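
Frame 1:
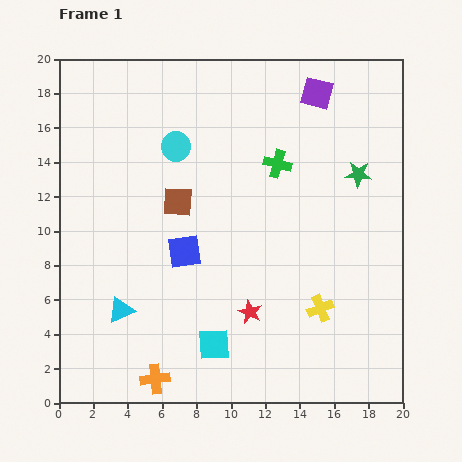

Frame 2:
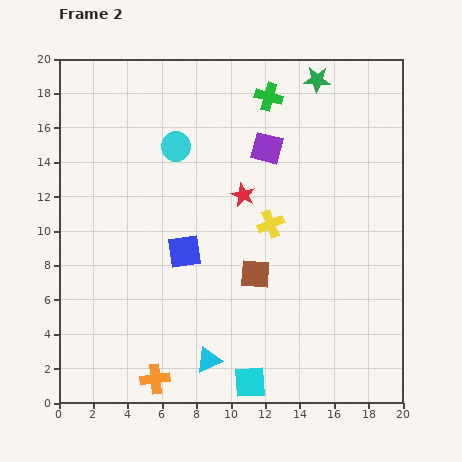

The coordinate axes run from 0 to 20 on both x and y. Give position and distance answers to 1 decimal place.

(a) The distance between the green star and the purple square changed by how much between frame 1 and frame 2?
-0.4

Distance in frame 1: 5.3. Distance in frame 2: 4.9.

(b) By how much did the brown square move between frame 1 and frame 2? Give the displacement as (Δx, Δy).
(4.5, -4.2)

The brown square was at (6.9, 11.7) in frame 1 and (11.4, 7.5) in frame 2.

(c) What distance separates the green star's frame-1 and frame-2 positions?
6.0

The green star moved from (17.4, 13.3) to (15.0, 18.8), a distance of √(2.4² + 5.5²) ≈ 6.0.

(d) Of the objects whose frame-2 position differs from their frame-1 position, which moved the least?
the cyan square

(moved 3.0)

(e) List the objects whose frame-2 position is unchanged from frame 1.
the cyan circle, the blue square, the orange cross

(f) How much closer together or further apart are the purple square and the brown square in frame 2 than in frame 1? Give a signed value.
-3.0

Distance in frame 1: 10.3. Distance in frame 2: 7.3.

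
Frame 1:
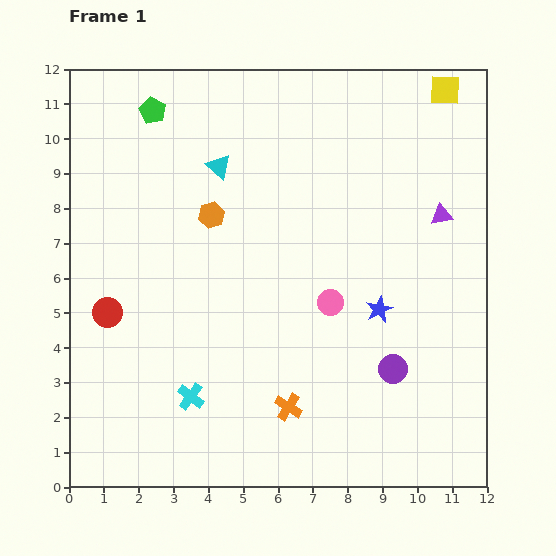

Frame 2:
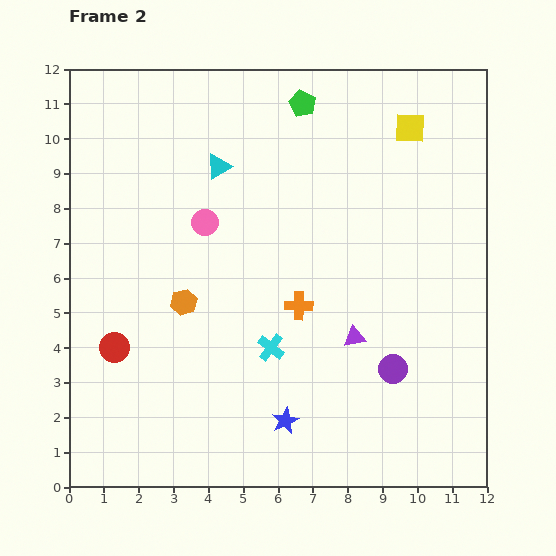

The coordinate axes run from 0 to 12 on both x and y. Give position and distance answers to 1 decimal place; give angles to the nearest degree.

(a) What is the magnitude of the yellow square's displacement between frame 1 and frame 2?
1.5

The yellow square moved from (10.8, 11.4) to (9.8, 10.3), a distance of √(1.0² + 1.1²) ≈ 1.5.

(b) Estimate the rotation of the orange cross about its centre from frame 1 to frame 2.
31° counter-clockwise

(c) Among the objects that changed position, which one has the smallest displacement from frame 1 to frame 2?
the red circle

(moved 1.0)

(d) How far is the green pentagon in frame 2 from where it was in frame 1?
4.3

The green pentagon moved from (2.4, 10.8) to (6.7, 11.0), a distance of √(4.3² + 0.2²) ≈ 4.3.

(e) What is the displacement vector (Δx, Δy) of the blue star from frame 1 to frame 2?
(-2.7, -3.2)

The blue star was at (8.9, 5.1) in frame 1 and (6.2, 1.9) in frame 2.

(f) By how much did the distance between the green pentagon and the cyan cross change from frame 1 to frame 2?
-1.2

Distance in frame 1: 8.3. Distance in frame 2: 7.1.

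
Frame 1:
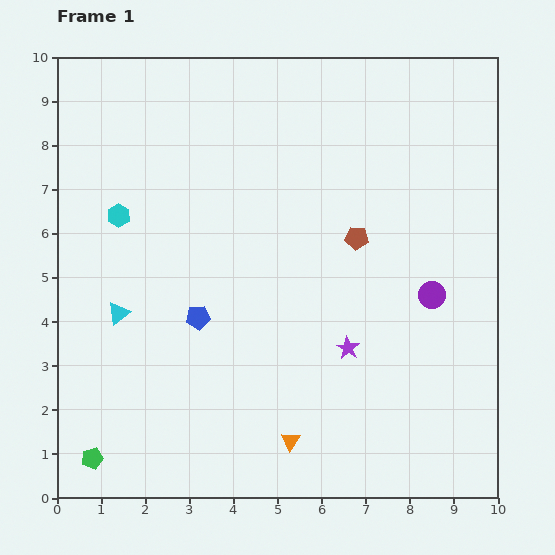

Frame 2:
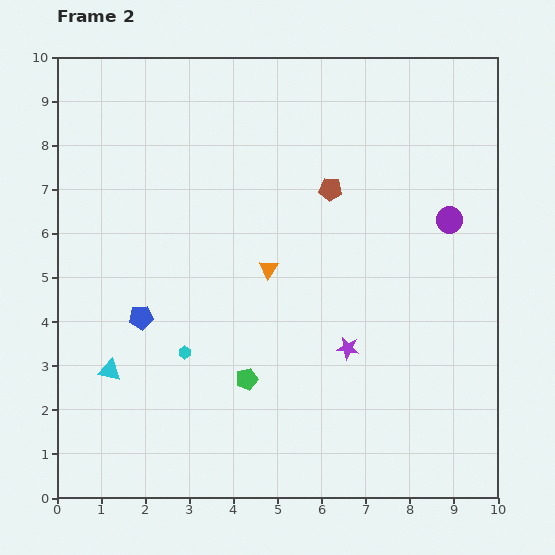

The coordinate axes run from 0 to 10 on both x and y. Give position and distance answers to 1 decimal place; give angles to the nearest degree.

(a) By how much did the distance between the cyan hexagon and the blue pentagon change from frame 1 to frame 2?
-1.6

Distance in frame 1: 2.9. Distance in frame 2: 1.3.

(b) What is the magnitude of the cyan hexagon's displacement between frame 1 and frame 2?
3.4

The cyan hexagon moved from (1.4, 6.4) to (2.9, 3.3), a distance of √(1.5² + 3.1²) ≈ 3.4.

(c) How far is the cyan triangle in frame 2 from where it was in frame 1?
1.3

The cyan triangle moved from (1.4, 4.2) to (1.2, 2.9), a distance of √(0.2² + 1.3²) ≈ 1.3.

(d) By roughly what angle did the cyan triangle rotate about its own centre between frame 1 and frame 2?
49° clockwise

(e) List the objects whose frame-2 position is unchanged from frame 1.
the purple star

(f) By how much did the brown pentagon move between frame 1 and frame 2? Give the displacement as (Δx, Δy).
(-0.6, 1.1)

The brown pentagon was at (6.8, 5.9) in frame 1 and (6.2, 7.0) in frame 2.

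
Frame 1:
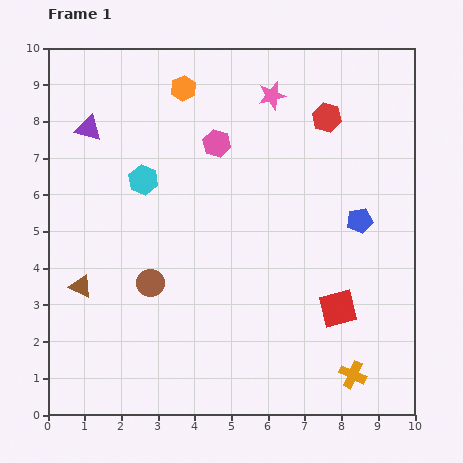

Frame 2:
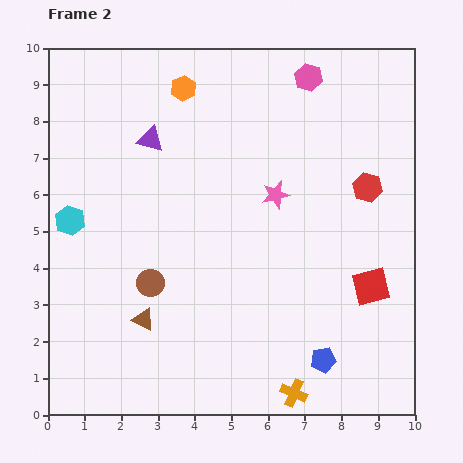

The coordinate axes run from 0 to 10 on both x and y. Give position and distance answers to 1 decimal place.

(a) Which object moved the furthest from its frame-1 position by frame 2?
the blue pentagon

(moved 3.9; next 3.1)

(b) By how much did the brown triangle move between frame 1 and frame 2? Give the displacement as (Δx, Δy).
(1.7, -0.9)

The brown triangle was at (0.9, 3.5) in frame 1 and (2.6, 2.6) in frame 2.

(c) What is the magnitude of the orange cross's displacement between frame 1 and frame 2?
1.7

The orange cross moved from (8.3, 1.1) to (6.7, 0.6), a distance of √(1.6² + 0.5²) ≈ 1.7.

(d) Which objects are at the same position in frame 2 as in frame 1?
the orange hexagon, the brown circle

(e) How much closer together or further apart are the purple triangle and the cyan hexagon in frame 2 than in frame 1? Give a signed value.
+1.0

Distance in frame 1: 2.1. Distance in frame 2: 3.1.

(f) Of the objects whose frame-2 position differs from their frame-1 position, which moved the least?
the red square

(moved 1.1)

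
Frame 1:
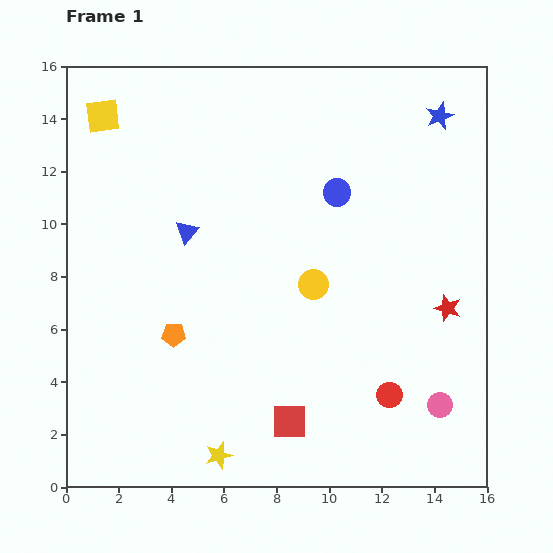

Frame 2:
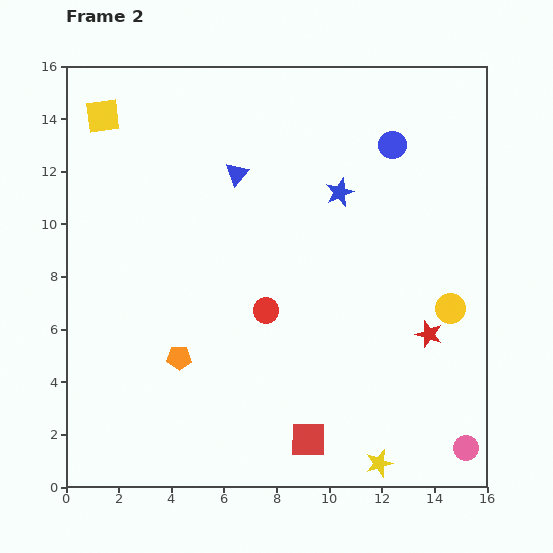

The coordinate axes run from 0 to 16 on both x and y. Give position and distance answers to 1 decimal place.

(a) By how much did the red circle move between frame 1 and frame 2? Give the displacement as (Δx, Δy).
(-4.7, 3.2)

The red circle was at (12.3, 3.5) in frame 1 and (7.6, 6.7) in frame 2.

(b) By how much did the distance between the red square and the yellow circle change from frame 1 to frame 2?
+2.1

Distance in frame 1: 5.3. Distance in frame 2: 7.4.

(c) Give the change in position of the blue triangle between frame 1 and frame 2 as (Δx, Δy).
(1.9, 2.2)

The blue triangle was at (4.6, 9.7) in frame 1 and (6.5, 11.9) in frame 2.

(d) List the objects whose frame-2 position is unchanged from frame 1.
the yellow square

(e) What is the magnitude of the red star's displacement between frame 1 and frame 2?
1.2

The red star moved from (14.5, 6.8) to (13.8, 5.8), a distance of √(0.7² + 1.0²) ≈ 1.2.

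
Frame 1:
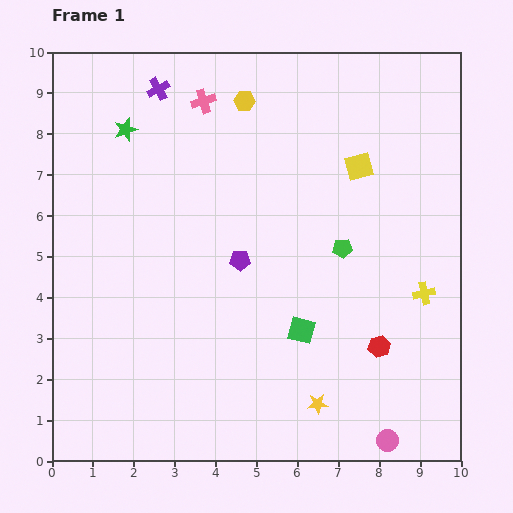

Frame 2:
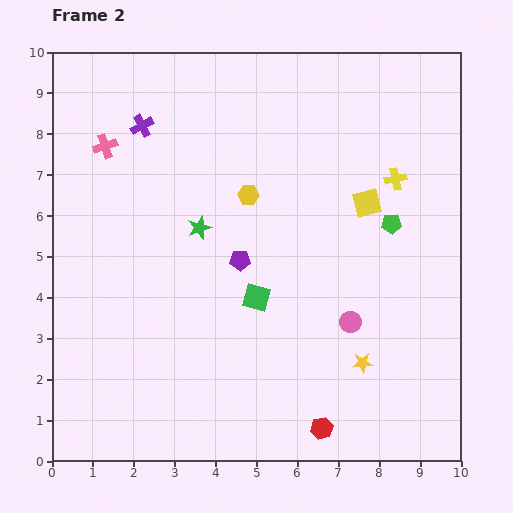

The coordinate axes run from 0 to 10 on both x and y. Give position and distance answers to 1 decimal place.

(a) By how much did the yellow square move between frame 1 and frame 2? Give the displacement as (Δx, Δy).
(0.2, -0.9)

The yellow square was at (7.5, 7.2) in frame 1 and (7.7, 6.3) in frame 2.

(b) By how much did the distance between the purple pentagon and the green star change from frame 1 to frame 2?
-3.0

Distance in frame 1: 4.3. Distance in frame 2: 1.3.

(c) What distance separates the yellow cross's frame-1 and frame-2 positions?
2.9

The yellow cross moved from (9.1, 4.1) to (8.4, 6.9), a distance of √(0.7² + 2.8²) ≈ 2.9.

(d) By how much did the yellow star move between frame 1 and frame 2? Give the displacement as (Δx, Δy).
(1.1, 1.0)

The yellow star was at (6.5, 1.4) in frame 1 and (7.6, 2.4) in frame 2.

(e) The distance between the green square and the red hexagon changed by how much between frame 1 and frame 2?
+1.7

Distance in frame 1: 1.9. Distance in frame 2: 3.6.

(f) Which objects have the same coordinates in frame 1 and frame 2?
the purple pentagon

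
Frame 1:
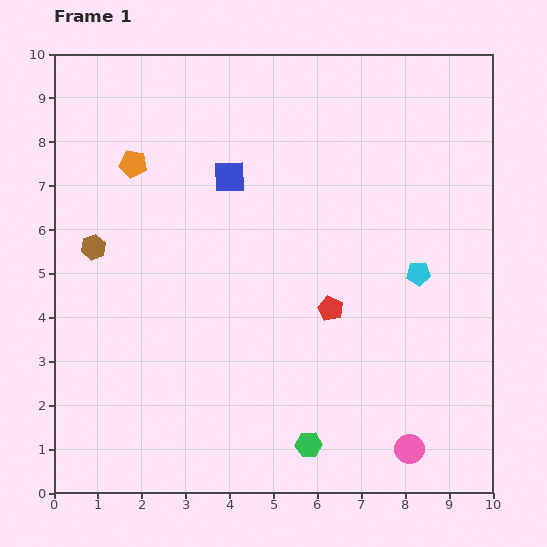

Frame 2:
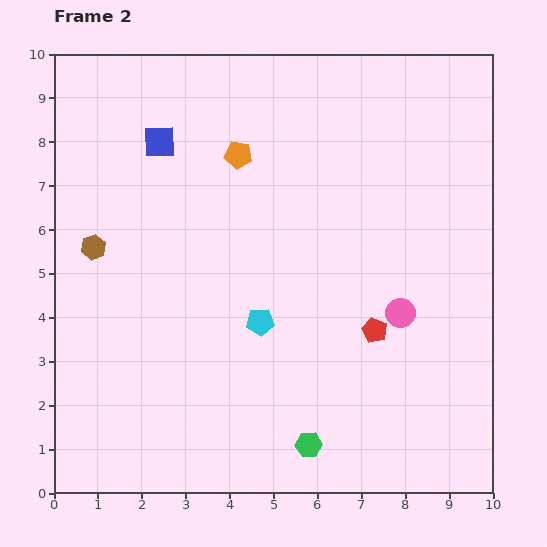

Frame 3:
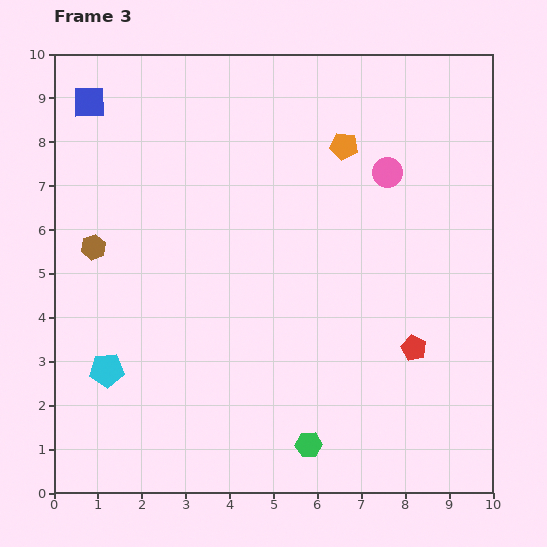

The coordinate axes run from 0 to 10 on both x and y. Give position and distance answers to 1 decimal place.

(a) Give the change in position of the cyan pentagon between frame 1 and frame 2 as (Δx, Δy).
(-3.6, -1.1)

The cyan pentagon was at (8.3, 5.0) in frame 1 and (4.7, 3.9) in frame 2.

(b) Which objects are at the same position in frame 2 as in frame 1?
the green hexagon, the brown hexagon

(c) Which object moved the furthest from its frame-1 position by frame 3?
the cyan pentagon

(moved 7.4; next 6.3)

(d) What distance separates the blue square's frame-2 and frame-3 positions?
1.8

The blue square moved from (2.4, 8.0) to (0.8, 8.9), a distance of √(1.6² + 0.9²) ≈ 1.8.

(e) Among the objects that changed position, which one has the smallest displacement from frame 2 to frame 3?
the red pentagon

(moved 1.0)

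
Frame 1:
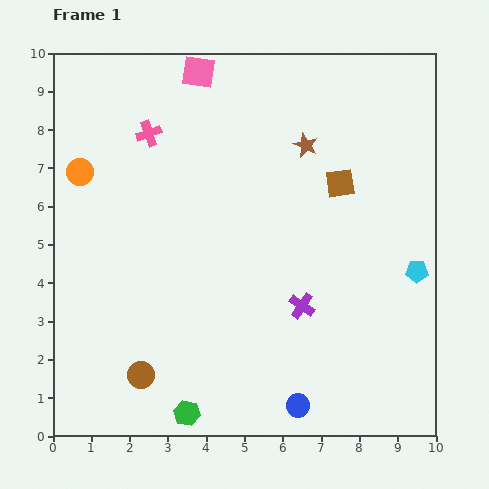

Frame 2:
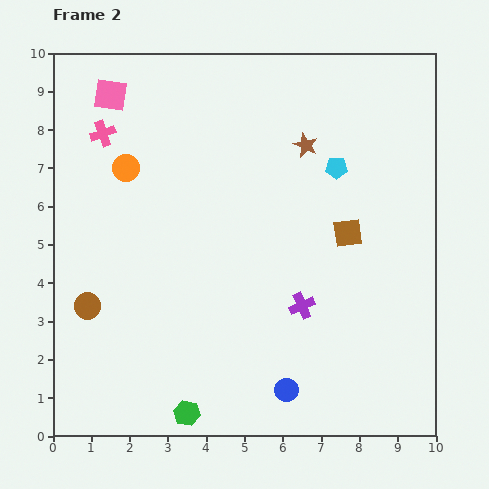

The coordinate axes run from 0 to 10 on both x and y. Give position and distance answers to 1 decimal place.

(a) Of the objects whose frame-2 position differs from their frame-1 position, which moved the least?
the blue circle

(moved 0.5)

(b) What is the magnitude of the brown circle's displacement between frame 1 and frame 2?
2.3

The brown circle moved from (2.3, 1.6) to (0.9, 3.4), a distance of √(1.4² + 1.8²) ≈ 2.3.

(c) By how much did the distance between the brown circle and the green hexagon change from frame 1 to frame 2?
+2.2

Distance in frame 1: 1.6. Distance in frame 2: 3.8.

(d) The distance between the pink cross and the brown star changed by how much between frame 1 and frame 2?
+1.2

Distance in frame 1: 4.1. Distance in frame 2: 5.3.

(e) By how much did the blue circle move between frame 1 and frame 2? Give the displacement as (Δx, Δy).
(-0.3, 0.4)

The blue circle was at (6.4, 0.8) in frame 1 and (6.1, 1.2) in frame 2.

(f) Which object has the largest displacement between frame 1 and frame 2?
the cyan pentagon

(moved 3.4; next 2.4)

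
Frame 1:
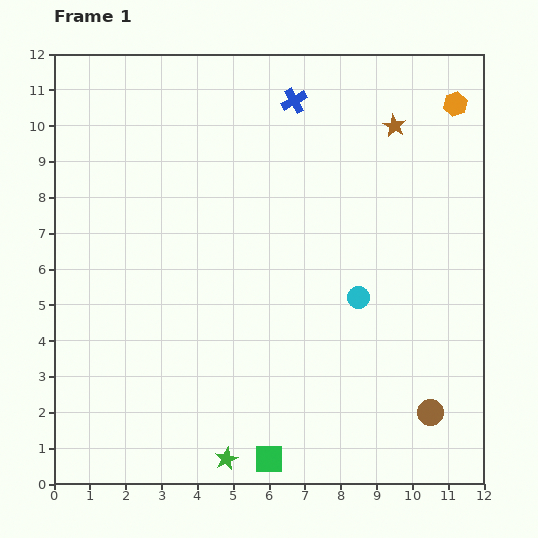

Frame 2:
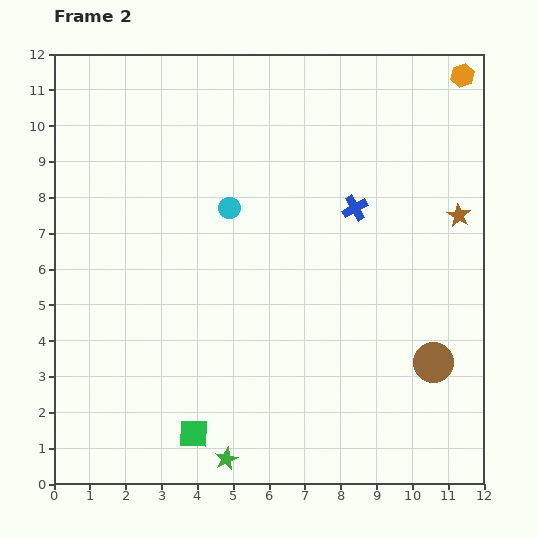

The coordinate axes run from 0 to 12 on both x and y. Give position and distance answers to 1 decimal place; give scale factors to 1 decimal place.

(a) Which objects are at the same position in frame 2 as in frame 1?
the green star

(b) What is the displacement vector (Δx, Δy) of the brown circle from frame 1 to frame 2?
(0.1, 1.4)

The brown circle was at (10.5, 2.0) in frame 1 and (10.6, 3.4) in frame 2.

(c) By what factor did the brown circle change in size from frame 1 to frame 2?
1.6×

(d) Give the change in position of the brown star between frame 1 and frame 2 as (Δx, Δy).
(1.8, -2.5)

The brown star was at (9.5, 10.0) in frame 1 and (11.3, 7.5) in frame 2.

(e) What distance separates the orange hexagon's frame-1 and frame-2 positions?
0.8

The orange hexagon moved from (11.2, 10.6) to (11.4, 11.4), a distance of √(0.2² + 0.8²) ≈ 0.8.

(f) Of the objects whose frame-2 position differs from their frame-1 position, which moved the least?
the orange hexagon

(moved 0.8)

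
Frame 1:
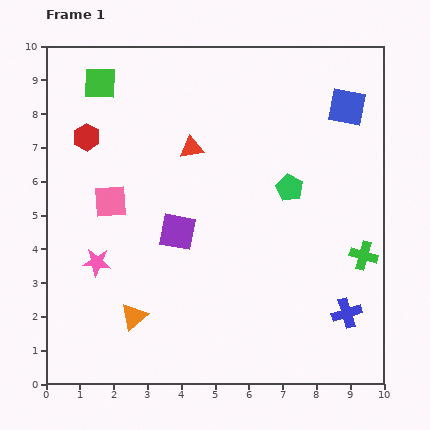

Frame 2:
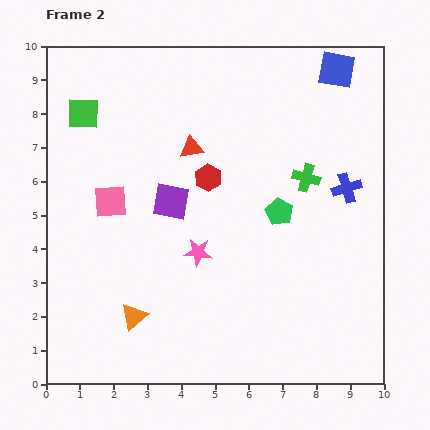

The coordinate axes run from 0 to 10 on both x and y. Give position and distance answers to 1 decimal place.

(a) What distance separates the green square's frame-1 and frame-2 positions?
1.0

The green square moved from (1.6, 8.9) to (1.1, 8.0), a distance of √(0.5² + 0.9²) ≈ 1.0.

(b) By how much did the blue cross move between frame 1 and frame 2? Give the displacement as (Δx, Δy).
(0.0, 3.7)

The blue cross was at (8.9, 2.1) in frame 1 and (8.9, 5.8) in frame 2.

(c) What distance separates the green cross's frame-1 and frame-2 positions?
2.9

The green cross moved from (9.4, 3.8) to (7.7, 6.1), a distance of √(1.7² + 2.3²) ≈ 2.9.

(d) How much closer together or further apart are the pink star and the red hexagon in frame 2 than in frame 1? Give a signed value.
-1.5

Distance in frame 1: 3.7. Distance in frame 2: 2.2.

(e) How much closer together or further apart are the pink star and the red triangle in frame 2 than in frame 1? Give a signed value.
-1.3

Distance in frame 1: 4.4. Distance in frame 2: 3.1.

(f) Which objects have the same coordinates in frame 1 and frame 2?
the pink square, the red triangle, the orange triangle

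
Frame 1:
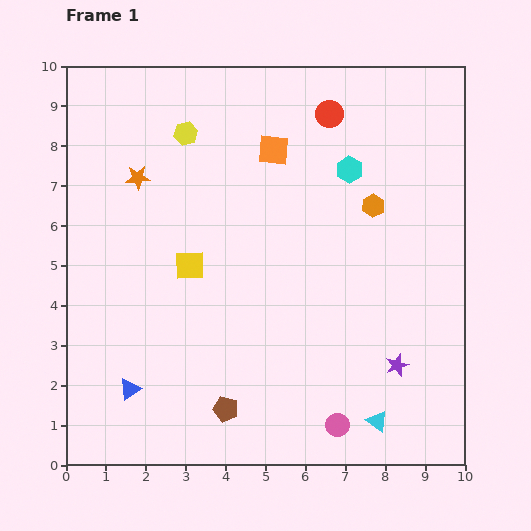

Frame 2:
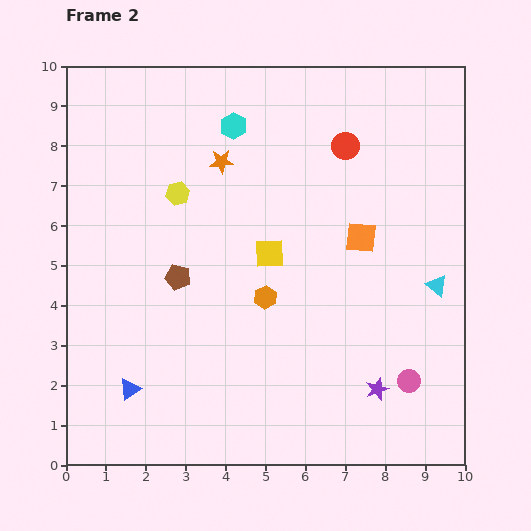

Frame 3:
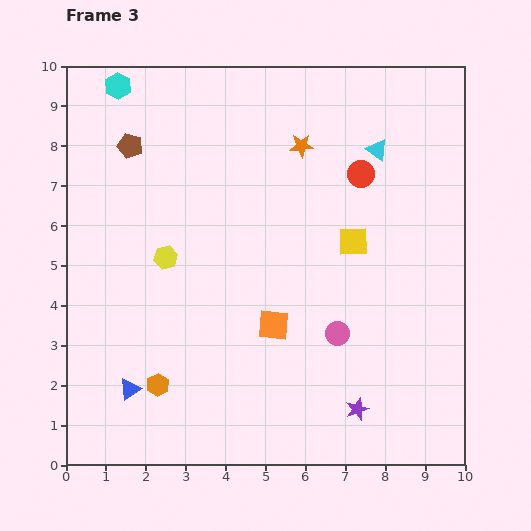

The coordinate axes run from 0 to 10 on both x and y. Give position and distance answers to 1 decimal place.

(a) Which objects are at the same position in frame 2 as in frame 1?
the blue triangle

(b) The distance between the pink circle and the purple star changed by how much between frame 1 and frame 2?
-1.3

Distance in frame 1: 2.1. Distance in frame 2: 0.8.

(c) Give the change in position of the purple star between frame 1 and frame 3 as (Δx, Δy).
(-1.0, -1.1)

The purple star was at (8.3, 2.5) in frame 1 and (7.3, 1.4) in frame 3.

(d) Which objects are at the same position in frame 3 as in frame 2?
the blue triangle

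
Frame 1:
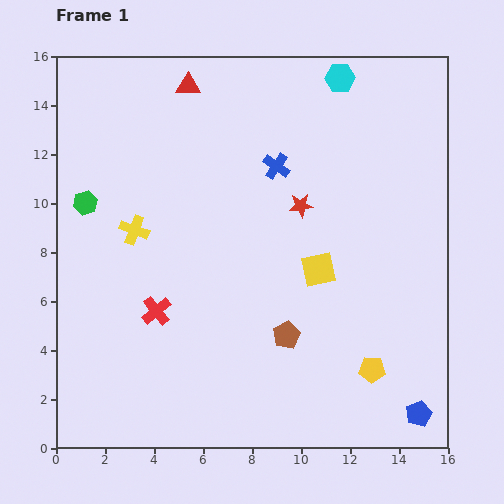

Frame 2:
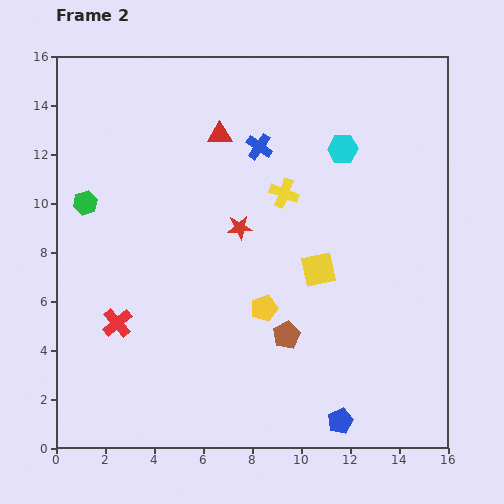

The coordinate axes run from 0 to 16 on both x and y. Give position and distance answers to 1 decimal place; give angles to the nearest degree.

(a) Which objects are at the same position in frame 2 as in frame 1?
the green hexagon, the brown pentagon, the yellow square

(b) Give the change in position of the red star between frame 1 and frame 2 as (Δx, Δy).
(-2.5, -0.9)

The red star was at (10.0, 9.9) in frame 1 and (7.5, 9.0) in frame 2.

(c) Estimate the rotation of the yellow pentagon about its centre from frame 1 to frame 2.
20° counter-clockwise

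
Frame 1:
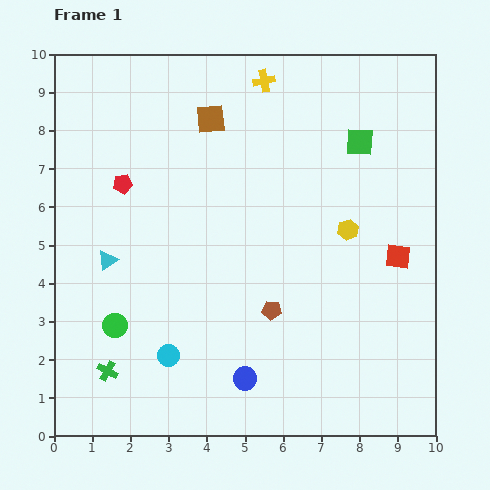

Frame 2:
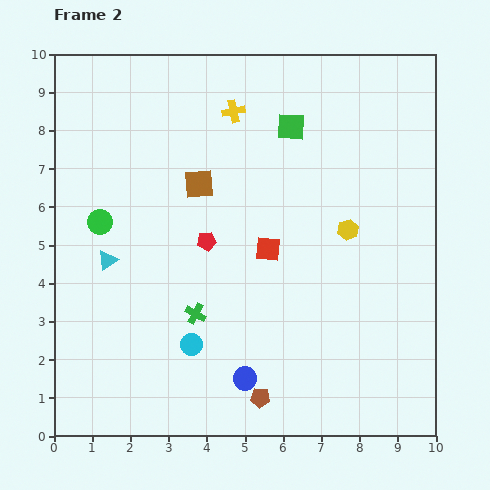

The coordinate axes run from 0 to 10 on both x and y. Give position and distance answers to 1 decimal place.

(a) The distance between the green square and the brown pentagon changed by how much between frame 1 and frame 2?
+2.1

Distance in frame 1: 5.0. Distance in frame 2: 7.1.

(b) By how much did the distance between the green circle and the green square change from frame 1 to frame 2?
-2.4

Distance in frame 1: 8.0. Distance in frame 2: 5.6.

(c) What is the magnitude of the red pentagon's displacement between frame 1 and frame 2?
2.7

The red pentagon moved from (1.8, 6.6) to (4.0, 5.1), a distance of √(2.2² + 1.5²) ≈ 2.7.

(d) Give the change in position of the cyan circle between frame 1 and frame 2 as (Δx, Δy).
(0.6, 0.3)

The cyan circle was at (3.0, 2.1) in frame 1 and (3.6, 2.4) in frame 2.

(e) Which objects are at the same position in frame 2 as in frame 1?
the cyan triangle, the blue circle, the yellow hexagon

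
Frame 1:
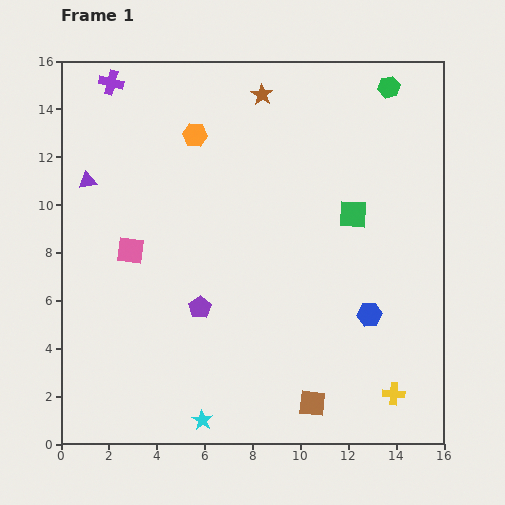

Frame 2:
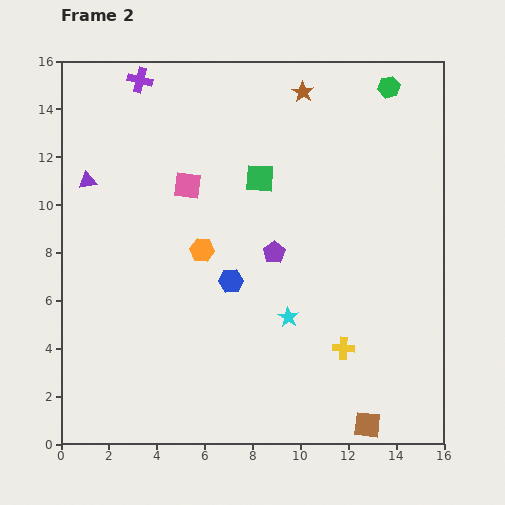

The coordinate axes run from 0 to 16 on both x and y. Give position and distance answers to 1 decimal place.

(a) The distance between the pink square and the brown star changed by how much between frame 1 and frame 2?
-2.3

Distance in frame 1: 8.5. Distance in frame 2: 6.2.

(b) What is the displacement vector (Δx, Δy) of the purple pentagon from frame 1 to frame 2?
(3.1, 2.3)

The purple pentagon was at (5.8, 5.7) in frame 1 and (8.9, 8.0) in frame 2.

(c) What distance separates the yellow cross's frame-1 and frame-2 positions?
2.8

The yellow cross moved from (13.9, 2.1) to (11.8, 4.0), a distance of √(2.1² + 1.9²) ≈ 2.8.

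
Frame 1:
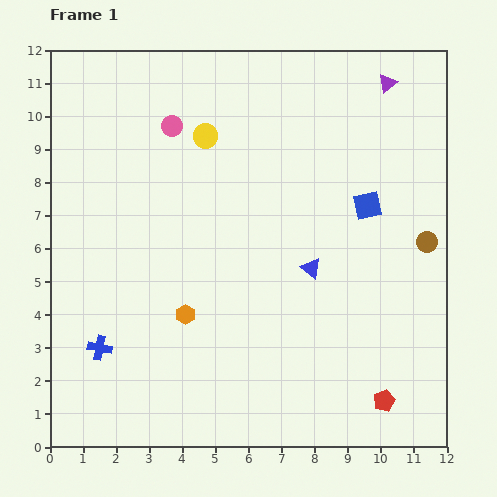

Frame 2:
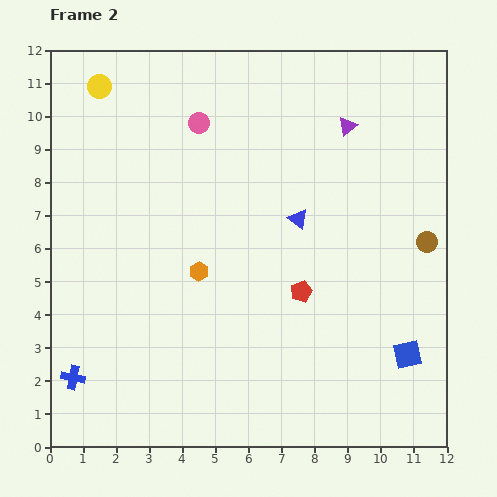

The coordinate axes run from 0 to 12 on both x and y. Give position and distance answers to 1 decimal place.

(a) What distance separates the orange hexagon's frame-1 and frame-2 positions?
1.4

The orange hexagon moved from (4.1, 4.0) to (4.5, 5.3), a distance of √(0.4² + 1.3²) ≈ 1.4.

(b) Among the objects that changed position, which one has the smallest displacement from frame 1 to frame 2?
the pink circle

(moved 0.8)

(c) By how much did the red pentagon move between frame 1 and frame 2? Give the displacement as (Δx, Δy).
(-2.5, 3.3)

The red pentagon was at (10.1, 1.4) in frame 1 and (7.6, 4.7) in frame 2.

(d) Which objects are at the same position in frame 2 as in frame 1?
the brown circle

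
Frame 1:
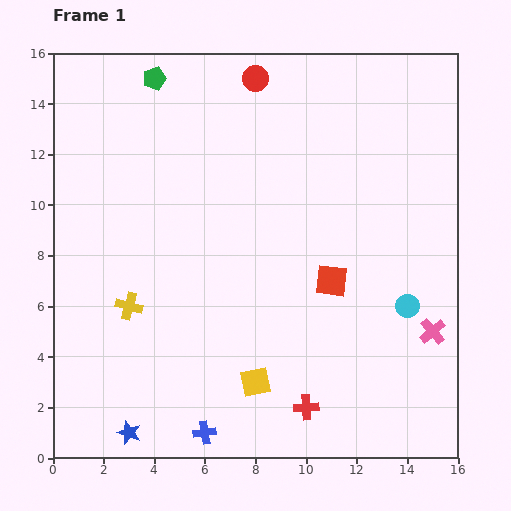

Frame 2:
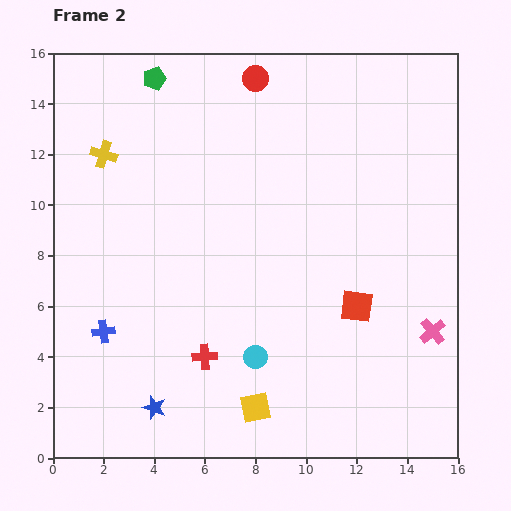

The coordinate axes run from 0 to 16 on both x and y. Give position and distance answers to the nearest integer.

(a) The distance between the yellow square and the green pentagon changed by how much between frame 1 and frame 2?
+1

Distance in frame 1: 13. Distance in frame 2: 14.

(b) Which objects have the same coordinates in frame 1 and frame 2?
the green pentagon, the red circle, the pink cross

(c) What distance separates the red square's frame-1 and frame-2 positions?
1

The red square moved from (11, 7) to (12, 6), a distance of √(1² + 1²) ≈ 1.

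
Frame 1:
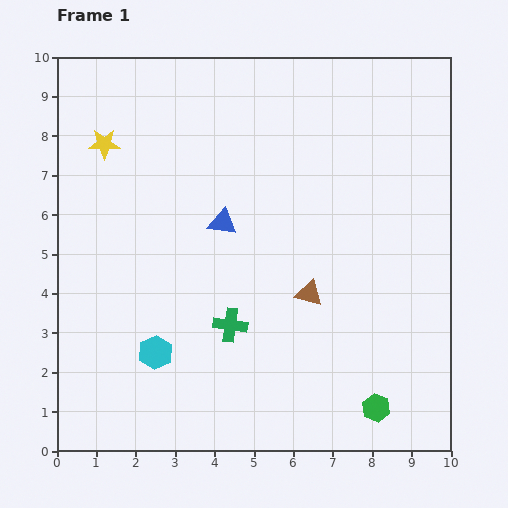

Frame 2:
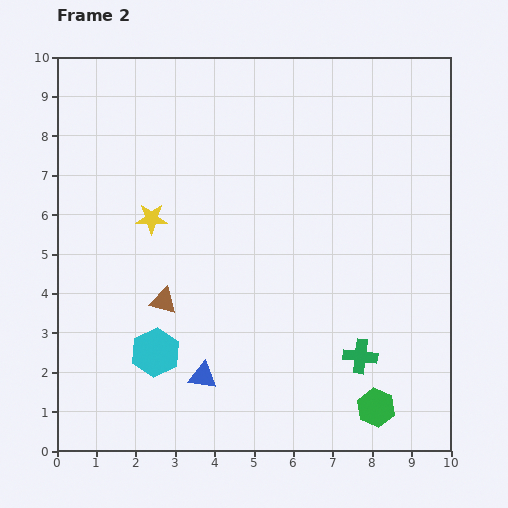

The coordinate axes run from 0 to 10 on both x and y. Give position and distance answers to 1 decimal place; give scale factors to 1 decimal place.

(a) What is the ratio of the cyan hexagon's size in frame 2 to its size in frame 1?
1.4×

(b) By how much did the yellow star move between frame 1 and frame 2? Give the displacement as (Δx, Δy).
(1.2, -1.9)

The yellow star was at (1.2, 7.8) in frame 1 and (2.4, 5.9) in frame 2.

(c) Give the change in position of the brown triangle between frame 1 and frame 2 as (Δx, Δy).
(-3.7, -0.2)

The brown triangle was at (6.4, 4.0) in frame 1 and (2.7, 3.8) in frame 2.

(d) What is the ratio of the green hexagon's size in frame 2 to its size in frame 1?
1.4×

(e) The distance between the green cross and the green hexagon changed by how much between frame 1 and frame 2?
-2.9

Distance in frame 1: 4.3. Distance in frame 2: 1.4.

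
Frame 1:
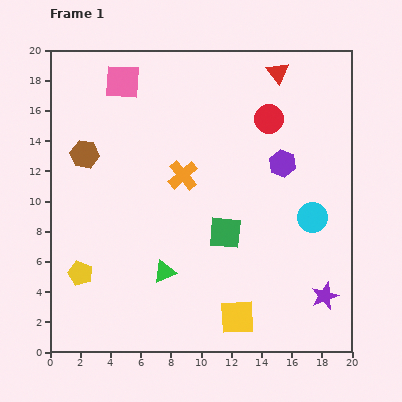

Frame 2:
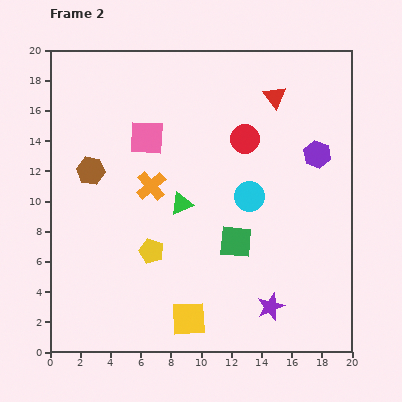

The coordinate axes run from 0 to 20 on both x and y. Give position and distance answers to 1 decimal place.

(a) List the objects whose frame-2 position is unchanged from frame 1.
none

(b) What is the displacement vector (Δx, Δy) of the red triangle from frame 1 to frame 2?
(-0.2, -1.6)

The red triangle was at (15.1, 18.5) in frame 1 and (14.9, 16.9) in frame 2.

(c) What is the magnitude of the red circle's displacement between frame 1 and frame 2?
2.1

The red circle moved from (14.5, 15.4) to (12.9, 14.1), a distance of √(1.6² + 1.3²) ≈ 2.1.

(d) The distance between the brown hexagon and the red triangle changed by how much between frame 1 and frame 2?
-0.8

Distance in frame 1: 13.9. Distance in frame 2: 13.1.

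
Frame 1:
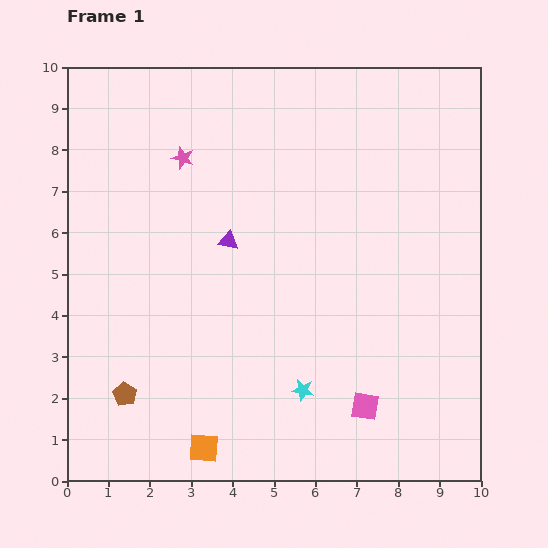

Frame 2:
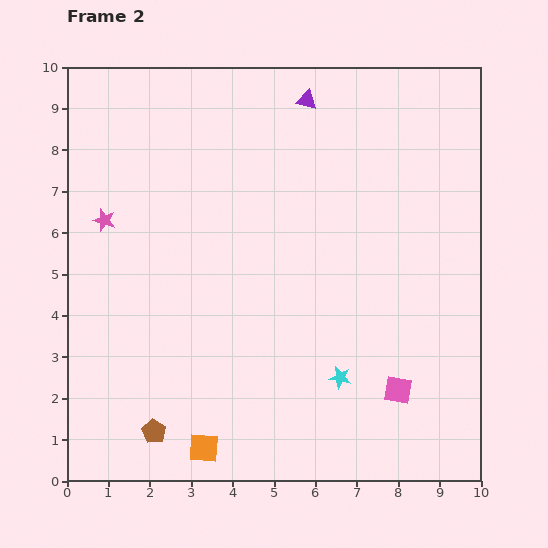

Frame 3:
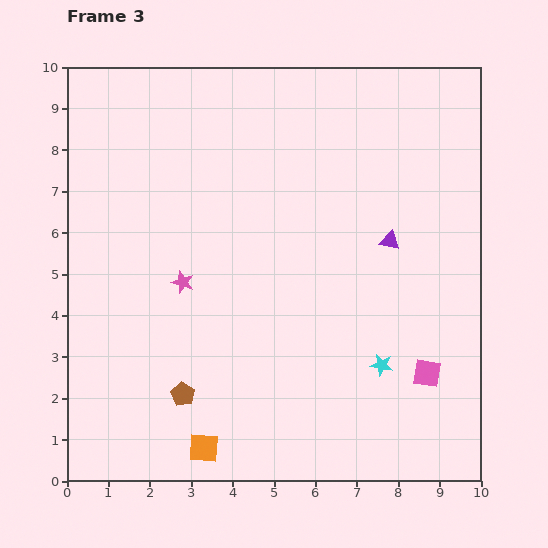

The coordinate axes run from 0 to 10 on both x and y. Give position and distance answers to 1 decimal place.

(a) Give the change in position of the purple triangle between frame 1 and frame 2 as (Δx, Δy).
(1.9, 3.4)

The purple triangle was at (3.9, 5.8) in frame 1 and (5.8, 9.2) in frame 2.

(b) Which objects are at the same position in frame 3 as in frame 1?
the orange square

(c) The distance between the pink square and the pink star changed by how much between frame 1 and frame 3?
-1.1

Distance in frame 1: 7.4. Distance in frame 3: 6.3.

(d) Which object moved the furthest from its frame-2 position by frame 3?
the purple triangle

(moved 3.9; next 2.4)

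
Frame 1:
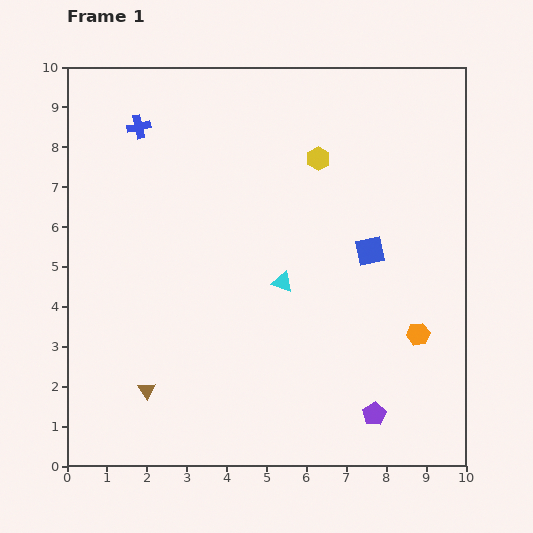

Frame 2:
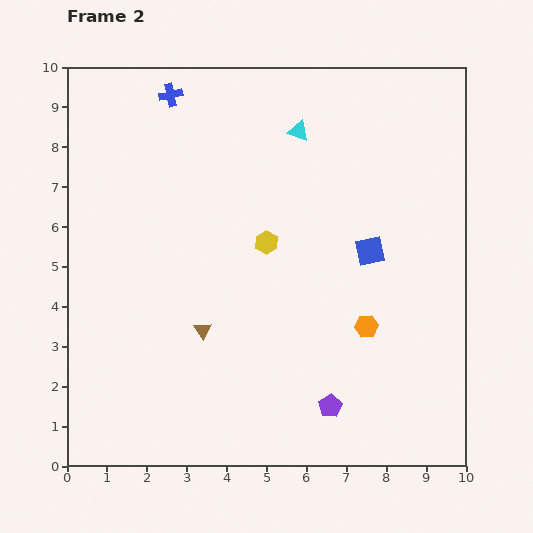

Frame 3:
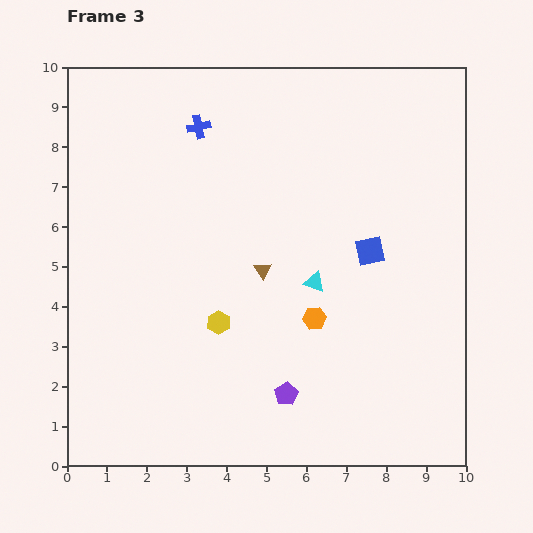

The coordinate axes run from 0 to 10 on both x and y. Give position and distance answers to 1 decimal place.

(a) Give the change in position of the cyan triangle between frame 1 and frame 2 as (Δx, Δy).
(0.4, 3.8)

The cyan triangle was at (5.4, 4.6) in frame 1 and (5.8, 8.4) in frame 2.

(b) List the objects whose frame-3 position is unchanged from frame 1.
the blue square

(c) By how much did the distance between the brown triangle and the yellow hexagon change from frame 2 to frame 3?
-1.0

Distance in frame 2: 2.7. Distance in frame 3: 1.7.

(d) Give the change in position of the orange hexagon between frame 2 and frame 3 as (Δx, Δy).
(-1.3, 0.2)

The orange hexagon was at (7.5, 3.5) in frame 2 and (6.2, 3.7) in frame 3.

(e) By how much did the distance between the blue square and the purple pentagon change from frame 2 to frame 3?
+0.2

Distance in frame 2: 4.0. Distance in frame 3: 4.2.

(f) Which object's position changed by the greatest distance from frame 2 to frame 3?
the cyan triangle

(moved 3.8; next 2.3)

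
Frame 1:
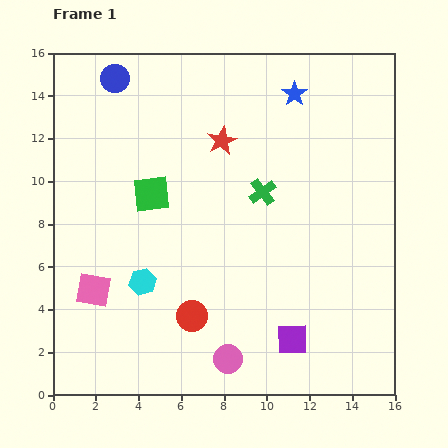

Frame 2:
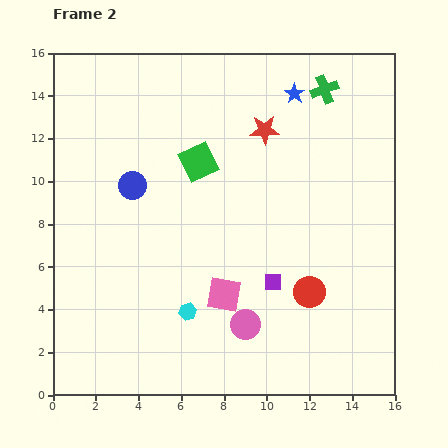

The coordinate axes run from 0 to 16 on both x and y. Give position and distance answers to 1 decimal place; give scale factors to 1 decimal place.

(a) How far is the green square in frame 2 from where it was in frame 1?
2.7

The green square moved from (4.6, 9.4) to (6.8, 10.9), a distance of √(2.2² + 1.5²) ≈ 2.7.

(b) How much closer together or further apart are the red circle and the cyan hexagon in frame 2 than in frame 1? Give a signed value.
+3.0

Distance in frame 1: 2.8. Distance in frame 2: 5.8.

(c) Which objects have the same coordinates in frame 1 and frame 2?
the blue star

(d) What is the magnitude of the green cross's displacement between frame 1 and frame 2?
5.6

The green cross moved from (9.8, 9.5) to (12.7, 14.3), a distance of √(2.9² + 4.8²) ≈ 5.6.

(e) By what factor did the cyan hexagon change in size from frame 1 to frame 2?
0.6×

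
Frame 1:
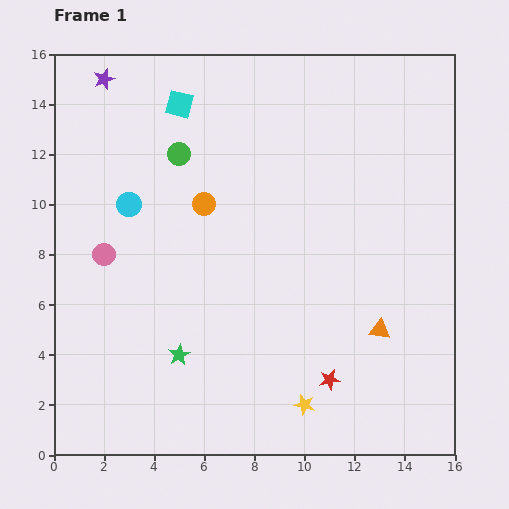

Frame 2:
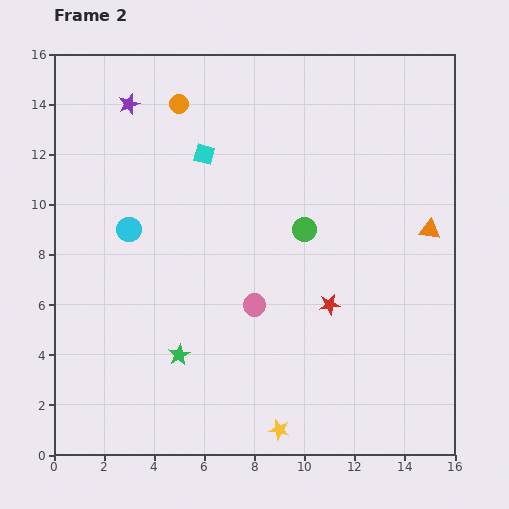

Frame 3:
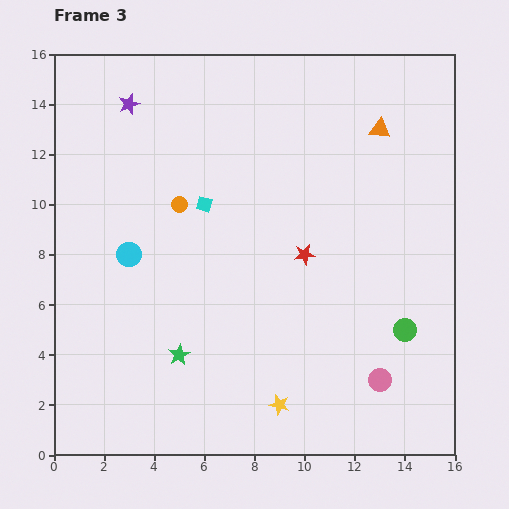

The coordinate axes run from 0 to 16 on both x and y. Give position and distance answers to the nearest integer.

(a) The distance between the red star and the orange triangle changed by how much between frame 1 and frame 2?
+2

Distance in frame 1: 3. Distance in frame 2: 5.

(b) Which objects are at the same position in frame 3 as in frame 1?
the green star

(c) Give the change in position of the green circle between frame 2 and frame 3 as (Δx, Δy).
(4, -4)

The green circle was at (10, 9) in frame 2 and (14, 5) in frame 3.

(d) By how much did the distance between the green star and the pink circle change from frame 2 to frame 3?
+4

Distance in frame 2: 4. Distance in frame 3: 8.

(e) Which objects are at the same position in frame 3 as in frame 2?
the purple star, the green star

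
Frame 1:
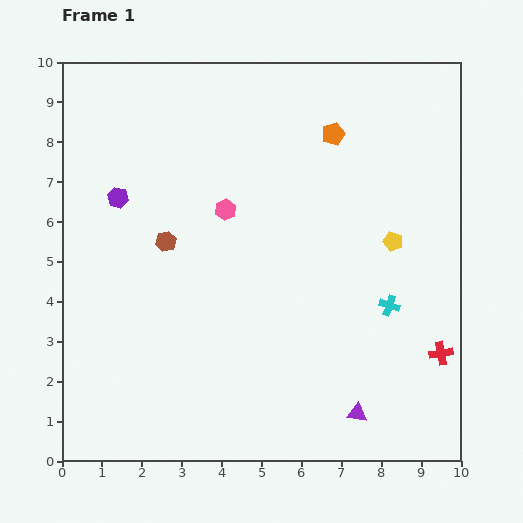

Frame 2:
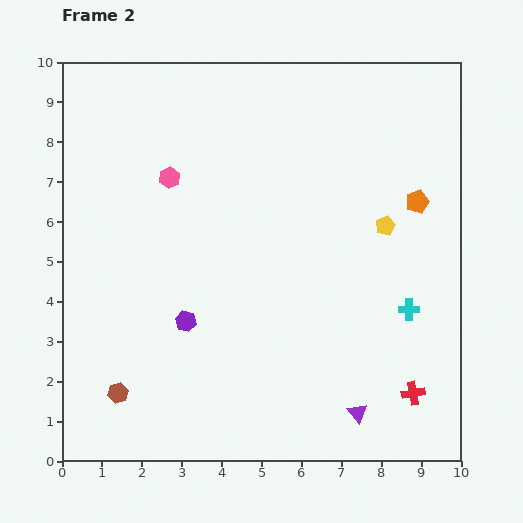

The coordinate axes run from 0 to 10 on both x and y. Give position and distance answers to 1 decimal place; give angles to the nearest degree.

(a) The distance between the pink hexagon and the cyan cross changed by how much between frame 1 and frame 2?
+2.0

Distance in frame 1: 4.8. Distance in frame 2: 6.8.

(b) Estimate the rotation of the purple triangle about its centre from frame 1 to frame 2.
45° clockwise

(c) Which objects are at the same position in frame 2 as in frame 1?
the purple triangle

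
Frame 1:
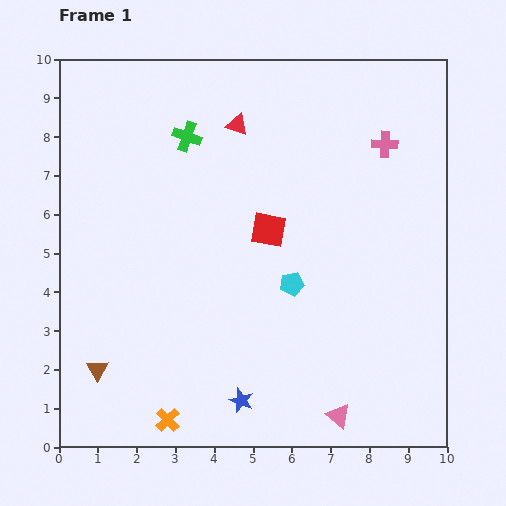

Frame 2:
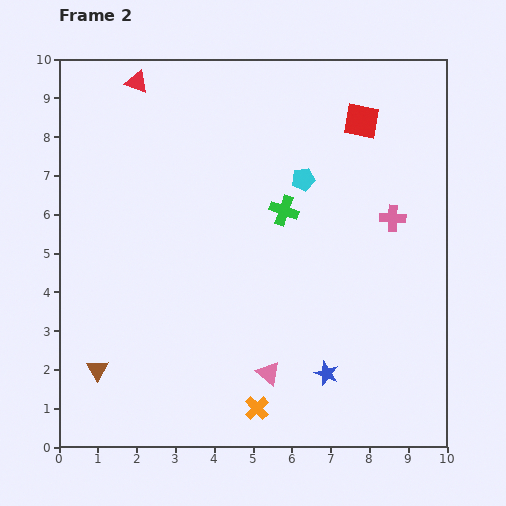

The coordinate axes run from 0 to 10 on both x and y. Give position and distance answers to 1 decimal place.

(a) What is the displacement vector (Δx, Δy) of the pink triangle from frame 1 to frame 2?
(-1.8, 1.1)

The pink triangle was at (7.2, 0.8) in frame 1 and (5.4, 1.9) in frame 2.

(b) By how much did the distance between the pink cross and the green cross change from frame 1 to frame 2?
-2.3

Distance in frame 1: 5.1. Distance in frame 2: 2.8.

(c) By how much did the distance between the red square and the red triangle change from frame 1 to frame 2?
+3.1

Distance in frame 1: 2.8. Distance in frame 2: 5.9.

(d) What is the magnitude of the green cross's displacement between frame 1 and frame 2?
3.1

The green cross moved from (3.3, 8.0) to (5.8, 6.1), a distance of √(2.5² + 1.9²) ≈ 3.1.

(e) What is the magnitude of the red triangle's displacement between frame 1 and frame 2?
2.8

The red triangle moved from (4.6, 8.3) to (2.0, 9.4), a distance of √(2.6² + 1.1²) ≈ 2.8.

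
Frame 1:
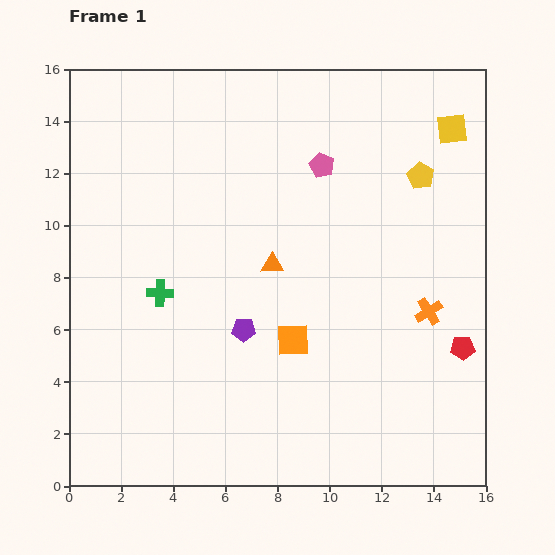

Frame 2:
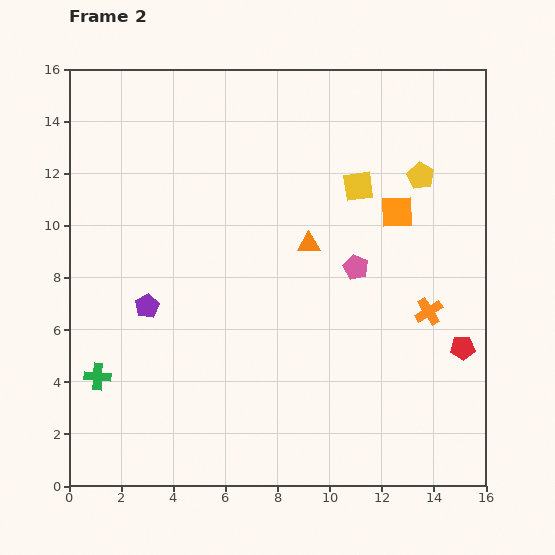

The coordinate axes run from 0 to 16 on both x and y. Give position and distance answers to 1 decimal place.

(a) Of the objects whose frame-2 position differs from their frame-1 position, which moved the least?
the orange triangle

(moved 1.6)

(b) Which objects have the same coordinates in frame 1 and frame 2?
the yellow pentagon, the orange cross, the red pentagon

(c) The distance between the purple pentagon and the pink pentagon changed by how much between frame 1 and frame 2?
+1.1

Distance in frame 1: 7.0. Distance in frame 2: 8.1.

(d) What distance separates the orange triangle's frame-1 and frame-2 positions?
1.6

The orange triangle moved from (7.8, 8.5) to (9.2, 9.3), a distance of √(1.4² + 0.8²) ≈ 1.6.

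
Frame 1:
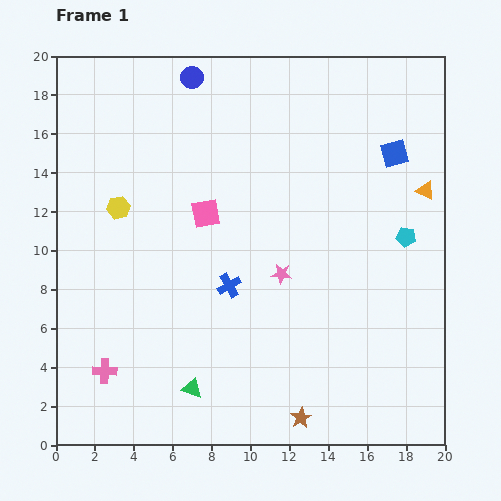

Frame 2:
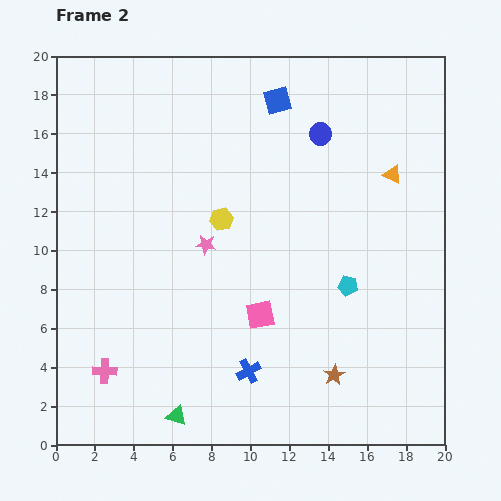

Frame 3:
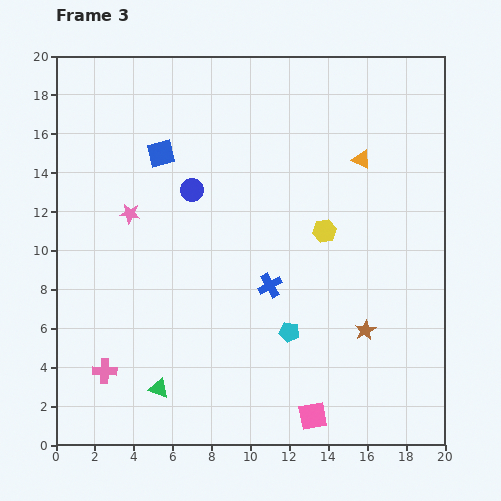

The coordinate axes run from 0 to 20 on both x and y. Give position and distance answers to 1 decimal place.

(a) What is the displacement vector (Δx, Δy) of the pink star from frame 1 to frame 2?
(-3.9, 1.5)

The pink star was at (11.6, 8.8) in frame 1 and (7.7, 10.3) in frame 2.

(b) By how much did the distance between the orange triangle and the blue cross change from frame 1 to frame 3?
-3.2

Distance in frame 1: 11.2. Distance in frame 3: 8.0.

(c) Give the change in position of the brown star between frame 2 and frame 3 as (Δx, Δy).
(1.6, 2.3)

The brown star was at (14.3, 3.6) in frame 2 and (15.9, 5.9) in frame 3.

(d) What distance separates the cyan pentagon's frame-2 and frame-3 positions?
3.8

The cyan pentagon moved from (15.0, 8.2) to (12.0, 5.8), a distance of √(3.0² + 2.4²) ≈ 3.8.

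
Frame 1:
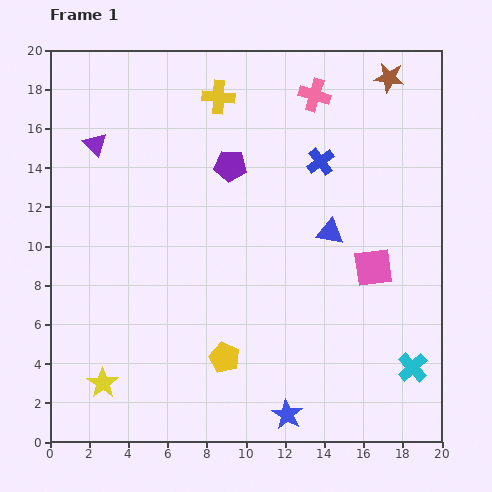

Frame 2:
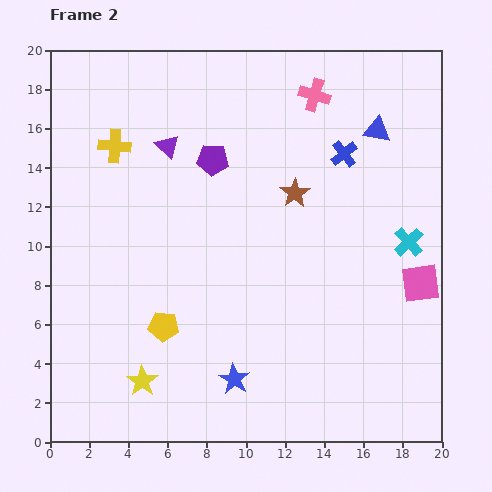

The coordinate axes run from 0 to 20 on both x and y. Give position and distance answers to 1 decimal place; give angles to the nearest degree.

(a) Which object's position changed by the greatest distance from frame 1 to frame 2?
the brown star

(moved 7.6; next 6.4)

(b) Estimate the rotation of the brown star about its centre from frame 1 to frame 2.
31° clockwise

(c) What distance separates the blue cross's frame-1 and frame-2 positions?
1.3

The blue cross moved from (13.8, 14.3) to (15.0, 14.7), a distance of √(1.2² + 0.4²) ≈ 1.3.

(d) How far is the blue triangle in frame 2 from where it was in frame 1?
5.7

The blue triangle moved from (14.3, 10.7) to (16.7, 15.9), a distance of √(2.4² + 5.2²) ≈ 5.7.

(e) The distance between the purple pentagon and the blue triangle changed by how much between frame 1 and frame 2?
+2.4

Distance in frame 1: 6.1. Distance in frame 2: 8.5.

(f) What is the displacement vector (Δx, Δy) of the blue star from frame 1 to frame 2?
(-2.7, 1.8)

The blue star was at (12.1, 1.4) in frame 1 and (9.4, 3.2) in frame 2.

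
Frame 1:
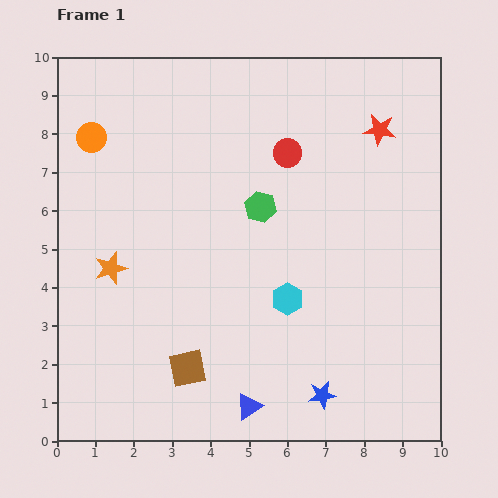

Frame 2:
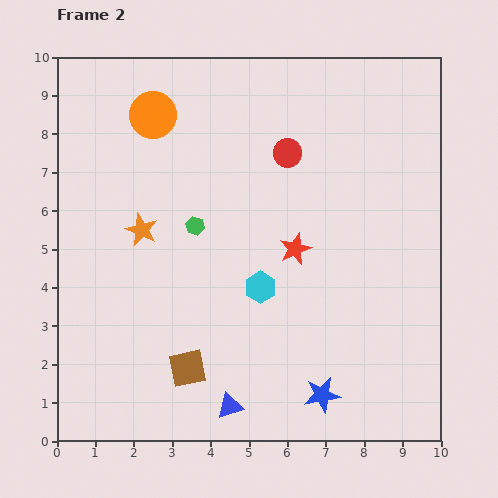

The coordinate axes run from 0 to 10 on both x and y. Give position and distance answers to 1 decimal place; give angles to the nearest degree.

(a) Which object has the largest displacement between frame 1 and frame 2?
the red star

(moved 3.8; next 1.8)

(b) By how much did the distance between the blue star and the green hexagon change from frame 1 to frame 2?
+0.3

Distance in frame 1: 5.2. Distance in frame 2: 5.5.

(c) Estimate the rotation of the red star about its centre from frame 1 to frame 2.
30° counter-clockwise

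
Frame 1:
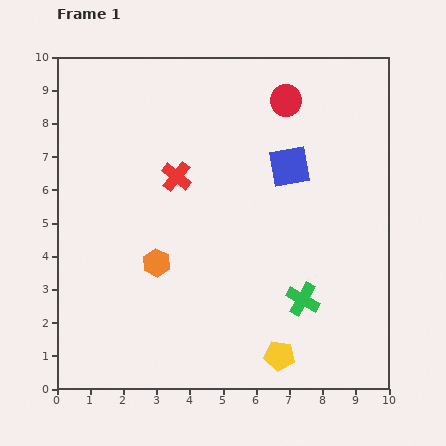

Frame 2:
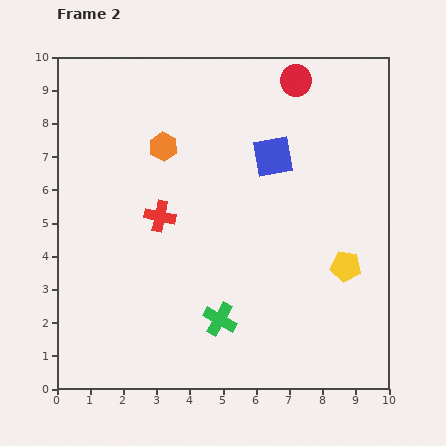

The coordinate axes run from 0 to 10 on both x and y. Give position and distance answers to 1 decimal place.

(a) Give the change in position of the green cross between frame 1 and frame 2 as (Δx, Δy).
(-2.5, -0.6)

The green cross was at (7.4, 2.7) in frame 1 and (4.9, 2.1) in frame 2.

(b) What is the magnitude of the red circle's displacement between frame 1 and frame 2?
0.7

The red circle moved from (6.9, 8.7) to (7.2, 9.3), a distance of √(0.3² + 0.6²) ≈ 0.7.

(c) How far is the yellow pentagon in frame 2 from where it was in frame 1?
3.4

The yellow pentagon moved from (6.7, 1.0) to (8.7, 3.7), a distance of √(2.0² + 2.7²) ≈ 3.4.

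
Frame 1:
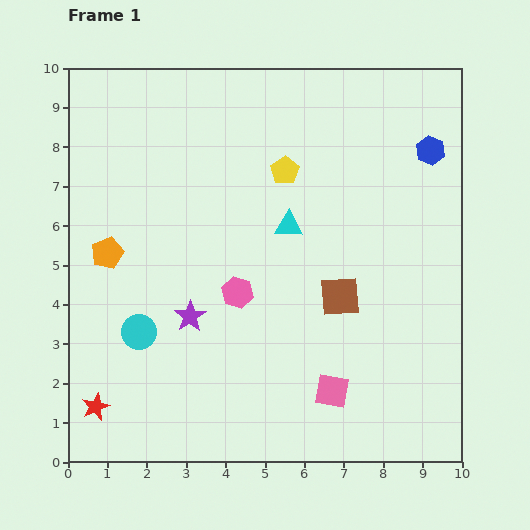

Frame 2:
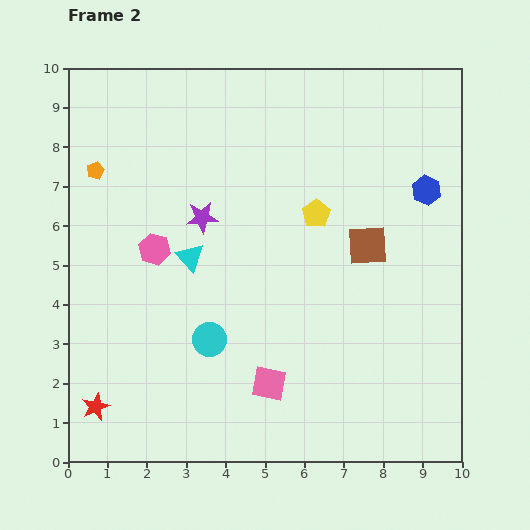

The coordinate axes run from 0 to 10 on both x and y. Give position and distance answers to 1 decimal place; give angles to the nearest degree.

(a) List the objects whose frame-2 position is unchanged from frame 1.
the red star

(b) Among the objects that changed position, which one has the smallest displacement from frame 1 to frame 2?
the blue hexagon

(moved 1.0)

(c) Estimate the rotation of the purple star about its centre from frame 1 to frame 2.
27° clockwise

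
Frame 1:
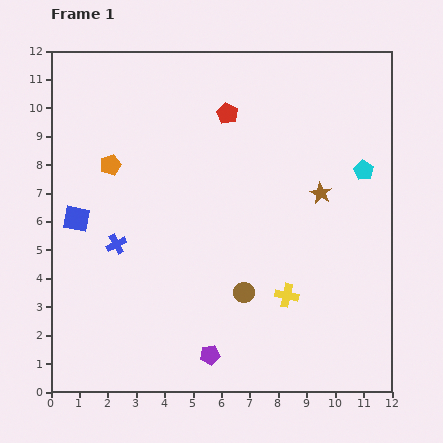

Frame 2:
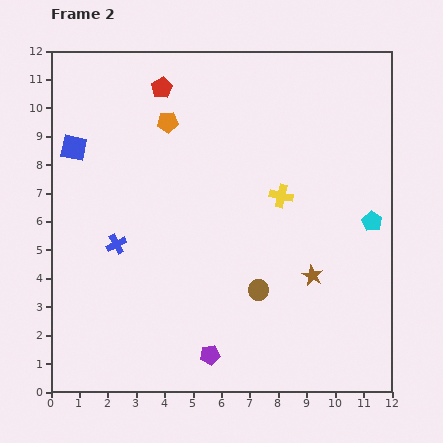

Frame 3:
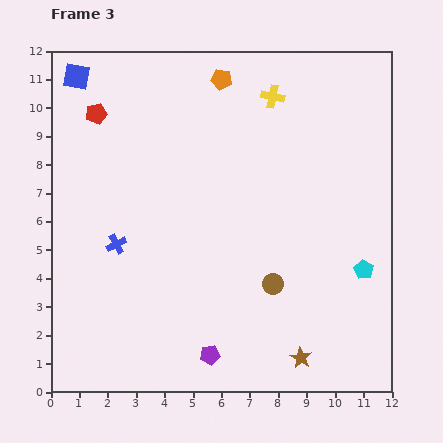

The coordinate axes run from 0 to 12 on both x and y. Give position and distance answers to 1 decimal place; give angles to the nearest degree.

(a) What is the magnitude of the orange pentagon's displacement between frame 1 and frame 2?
2.5

The orange pentagon moved from (2.1, 8.0) to (4.1, 9.5), a distance of √(2.0² + 1.5²) ≈ 2.5.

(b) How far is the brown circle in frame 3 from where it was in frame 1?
1.0

The brown circle moved from (6.8, 3.5) to (7.8, 3.8), a distance of √(1.0² + 0.3²) ≈ 1.0.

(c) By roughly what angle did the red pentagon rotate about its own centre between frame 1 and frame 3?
30° clockwise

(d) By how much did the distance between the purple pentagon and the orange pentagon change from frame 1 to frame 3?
+2.1

Distance in frame 1: 7.6. Distance in frame 3: 9.7.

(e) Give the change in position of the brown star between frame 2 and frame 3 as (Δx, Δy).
(-0.4, -2.9)

The brown star was at (9.2, 4.1) in frame 2 and (8.8, 1.2) in frame 3.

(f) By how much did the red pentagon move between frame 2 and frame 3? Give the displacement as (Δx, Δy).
(-2.3, -0.9)

The red pentagon was at (3.9, 10.7) in frame 2 and (1.6, 9.8) in frame 3.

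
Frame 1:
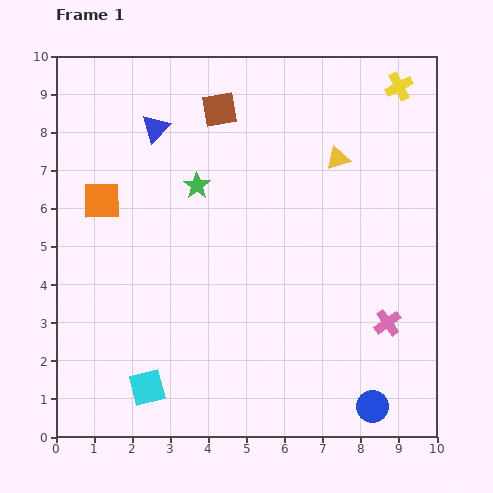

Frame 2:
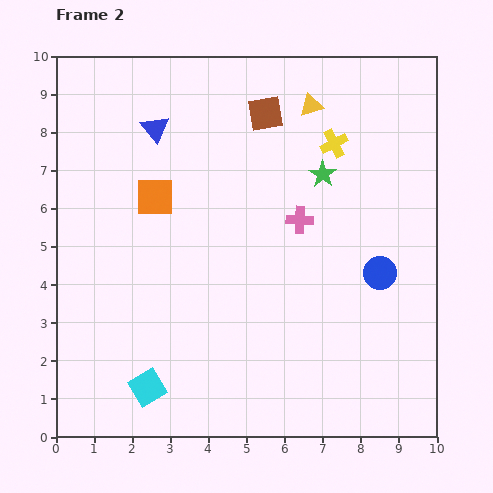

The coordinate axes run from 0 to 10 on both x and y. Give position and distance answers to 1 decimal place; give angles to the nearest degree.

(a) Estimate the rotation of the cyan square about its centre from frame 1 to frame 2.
17° counter-clockwise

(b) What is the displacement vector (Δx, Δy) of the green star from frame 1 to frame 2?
(3.3, 0.3)

The green star was at (3.7, 6.6) in frame 1 and (7.0, 6.9) in frame 2.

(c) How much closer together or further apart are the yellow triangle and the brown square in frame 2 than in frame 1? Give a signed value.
-2.2

Distance in frame 1: 3.4. Distance in frame 2: 1.2.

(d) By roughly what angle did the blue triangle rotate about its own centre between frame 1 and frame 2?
22° counter-clockwise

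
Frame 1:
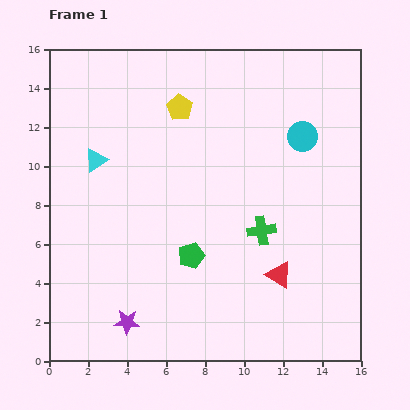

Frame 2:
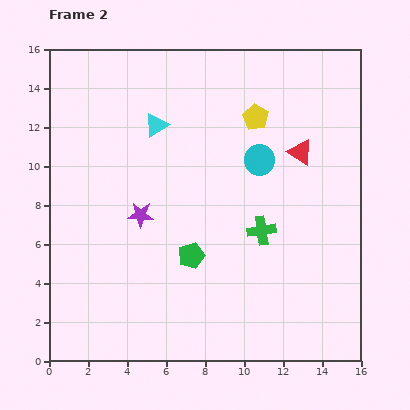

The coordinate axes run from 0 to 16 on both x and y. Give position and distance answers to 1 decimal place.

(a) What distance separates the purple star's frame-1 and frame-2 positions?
5.5

The purple star moved from (4.0, 2.0) to (4.7, 7.5), a distance of √(0.7² + 5.5²) ≈ 5.5.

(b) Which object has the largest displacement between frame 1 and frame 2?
the red triangle

(moved 6.4; next 5.5)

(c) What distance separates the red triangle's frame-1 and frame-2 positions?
6.4

The red triangle moved from (11.8, 4.4) to (12.9, 10.7), a distance of √(1.1² + 6.3²) ≈ 6.4.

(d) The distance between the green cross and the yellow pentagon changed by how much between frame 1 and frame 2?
-1.8

Distance in frame 1: 7.6. Distance in frame 2: 5.8.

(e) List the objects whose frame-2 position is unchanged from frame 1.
the green pentagon, the green cross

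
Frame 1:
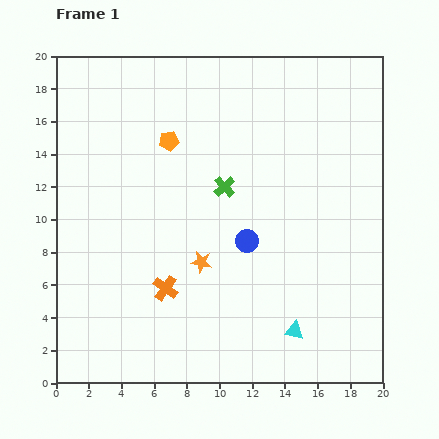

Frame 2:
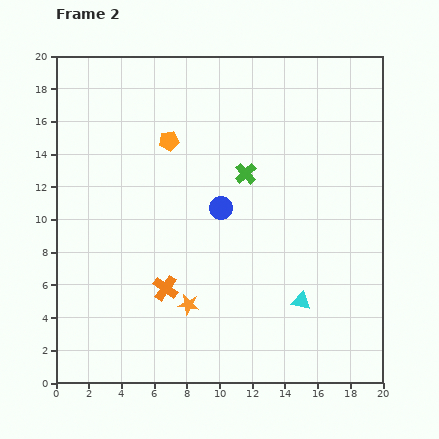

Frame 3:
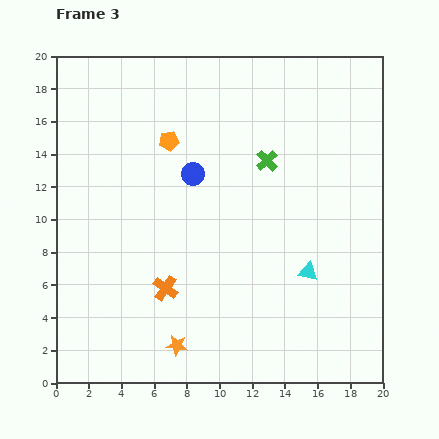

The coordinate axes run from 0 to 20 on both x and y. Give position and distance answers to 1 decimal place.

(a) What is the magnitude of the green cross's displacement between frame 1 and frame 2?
1.5

The green cross moved from (10.3, 12.0) to (11.6, 12.8), a distance of √(1.3² + 0.8²) ≈ 1.5.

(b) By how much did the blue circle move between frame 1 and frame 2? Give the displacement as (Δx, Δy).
(-1.6, 2.0)

The blue circle was at (11.7, 8.7) in frame 1 and (10.1, 10.7) in frame 2.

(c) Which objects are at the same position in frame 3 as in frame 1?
the orange pentagon, the orange cross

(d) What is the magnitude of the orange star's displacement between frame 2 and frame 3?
2.6

The orange star moved from (8.1, 4.8) to (7.4, 2.3), a distance of √(0.7² + 2.5²) ≈ 2.6.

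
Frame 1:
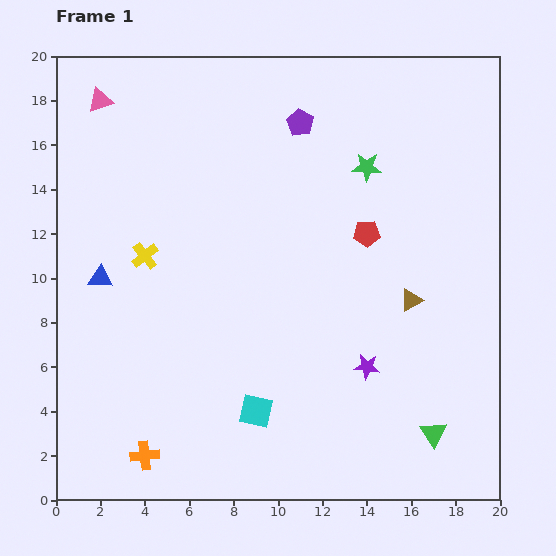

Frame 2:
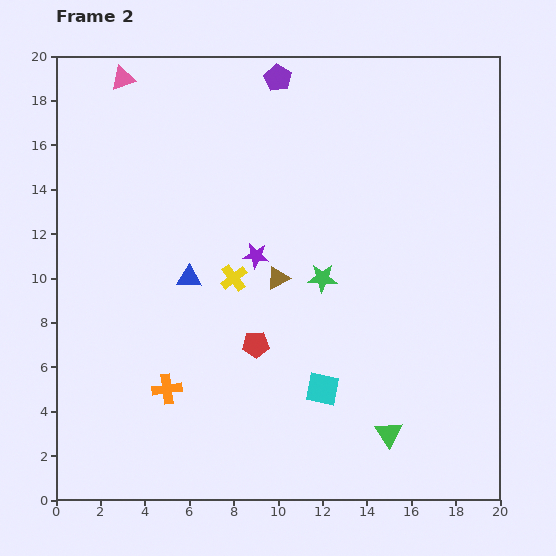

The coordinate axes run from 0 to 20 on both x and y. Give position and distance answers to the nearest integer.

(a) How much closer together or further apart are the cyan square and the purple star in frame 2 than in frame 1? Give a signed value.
+2

Distance in frame 1: 5. Distance in frame 2: 7.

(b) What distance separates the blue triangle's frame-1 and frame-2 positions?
4

The blue triangle moved from (2, 10) to (6, 10), a distance of √(4² + 0²) ≈ 4.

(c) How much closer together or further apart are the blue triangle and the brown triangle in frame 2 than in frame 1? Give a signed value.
-10

Distance in frame 1: 14. Distance in frame 2: 4.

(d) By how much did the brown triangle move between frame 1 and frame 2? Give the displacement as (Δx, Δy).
(-6, 1)

The brown triangle was at (16, 9) in frame 1 and (10, 10) in frame 2.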